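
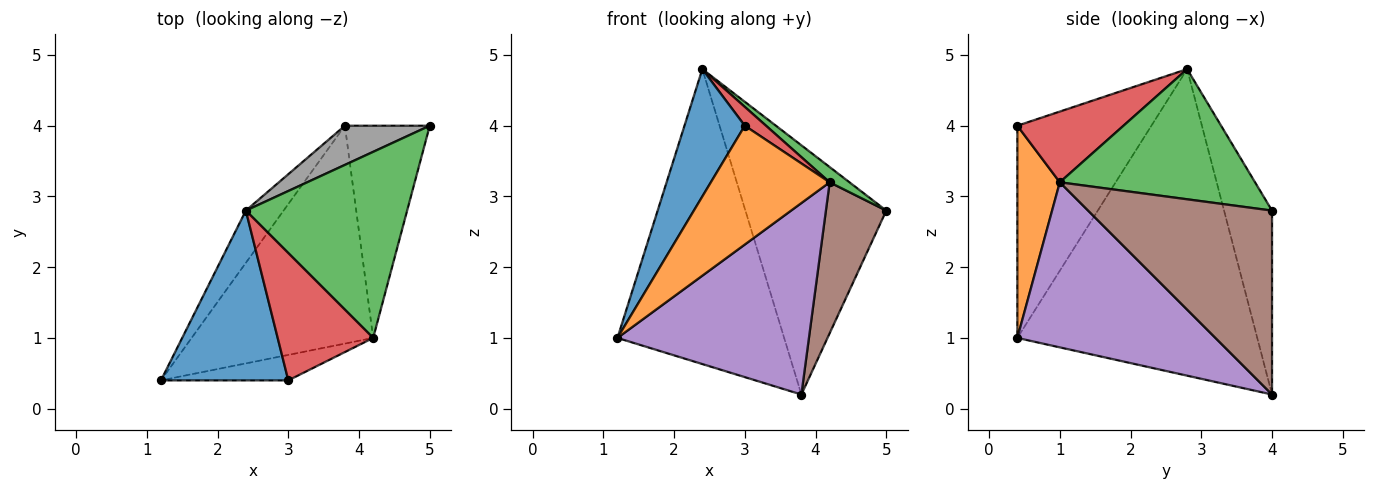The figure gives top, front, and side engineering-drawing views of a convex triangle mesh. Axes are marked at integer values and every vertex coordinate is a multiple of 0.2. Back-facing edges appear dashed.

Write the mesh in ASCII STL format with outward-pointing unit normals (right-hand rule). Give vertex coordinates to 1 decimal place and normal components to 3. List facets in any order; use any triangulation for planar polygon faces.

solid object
 facet normal -0.800 -0.360 0.480
  outer loop
   vertex 2.4 2.8 4.8
   vertex 1.2 0.4 1.0
   vertex 3.0 0.4 4.0
  endloop
 endfacet
 facet normal 0.330 -0.923 -0.198
  outer loop
   vertex 4.2 1.0 3.2
   vertex 3.0 0.4 4.0
   vertex 1.2 0.4 1.0
  endloop
 endfacet
 facet normal 0.627 -0.064 0.777
  outer loop
   vertex 4.2 1.0 3.2
   vertex 5.0 4.0 2.8
   vertex 2.4 2.8 4.8
  endloop
 endfacet
 facet normal 0.591 -0.118 0.798
  outer loop
   vertex 4.2 1.0 3.2
   vertex 2.4 2.8 4.8
   vertex 3.0 0.4 4.0
  endloop
 endfacet
 facet normal 0.564 -0.545 -0.620
  outer loop
   vertex 3.8 4.0 0.2
   vertex 4.2 1.0 3.2
   vertex 1.2 0.4 1.0
  endloop
 endfacet
 facet normal 0.870 -0.286 -0.402
  outer loop
   vertex 3.8 4.0 0.2
   vertex 5.0 4.0 2.8
   vertex 4.2 1.0 3.2
  endloop
 endfacet
 facet normal -0.817 0.568 -0.101
  outer loop
   vertex 3.8 4.0 0.2
   vertex 1.2 0.4 1.0
   vertex 2.4 2.8 4.8
  endloop
 endfacet
 facet normal -0.319 0.936 0.147
  outer loop
   vertex 3.8 4.0 0.2
   vertex 2.4 2.8 4.8
   vertex 5.0 4.0 2.8
  endloop
 endfacet
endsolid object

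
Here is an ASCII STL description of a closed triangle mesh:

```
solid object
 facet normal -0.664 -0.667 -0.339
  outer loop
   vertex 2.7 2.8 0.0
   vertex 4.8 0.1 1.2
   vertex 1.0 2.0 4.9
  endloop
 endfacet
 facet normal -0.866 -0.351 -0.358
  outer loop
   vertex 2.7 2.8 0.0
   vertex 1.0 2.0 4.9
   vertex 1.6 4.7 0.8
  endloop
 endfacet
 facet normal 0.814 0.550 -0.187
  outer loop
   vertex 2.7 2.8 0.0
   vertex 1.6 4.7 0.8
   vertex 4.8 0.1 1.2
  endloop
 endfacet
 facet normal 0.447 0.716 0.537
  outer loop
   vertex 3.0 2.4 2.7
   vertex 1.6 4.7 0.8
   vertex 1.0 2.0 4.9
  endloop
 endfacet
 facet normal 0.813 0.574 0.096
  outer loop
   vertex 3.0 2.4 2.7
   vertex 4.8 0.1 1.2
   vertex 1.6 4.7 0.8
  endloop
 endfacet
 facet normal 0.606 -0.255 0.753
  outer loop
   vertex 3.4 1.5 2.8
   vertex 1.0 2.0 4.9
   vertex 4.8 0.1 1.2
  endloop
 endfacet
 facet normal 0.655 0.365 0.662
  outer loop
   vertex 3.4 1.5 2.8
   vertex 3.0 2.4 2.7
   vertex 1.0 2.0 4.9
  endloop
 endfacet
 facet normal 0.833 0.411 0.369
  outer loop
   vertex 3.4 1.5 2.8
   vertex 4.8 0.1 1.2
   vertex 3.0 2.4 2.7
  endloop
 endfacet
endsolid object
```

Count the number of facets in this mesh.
8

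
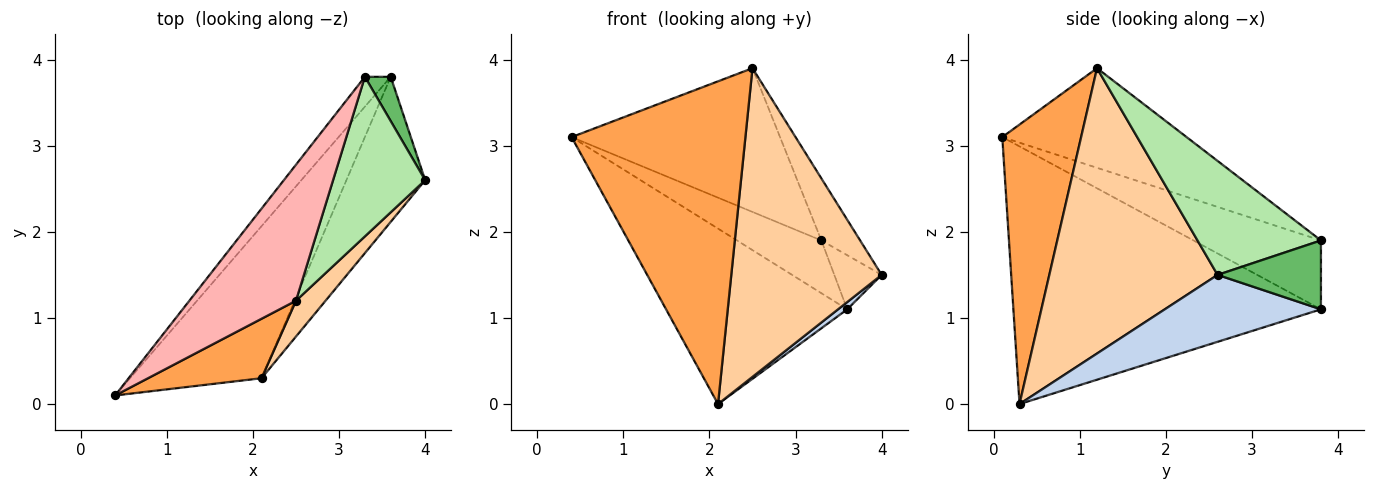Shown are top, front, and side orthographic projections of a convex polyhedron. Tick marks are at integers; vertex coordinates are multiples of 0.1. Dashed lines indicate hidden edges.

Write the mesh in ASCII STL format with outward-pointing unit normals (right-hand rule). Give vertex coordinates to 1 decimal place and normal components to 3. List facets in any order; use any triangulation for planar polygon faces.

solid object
 facet normal -0.789 0.465 -0.403
  outer loop
   vertex 2.1 0.3 0.0
   vertex 0.4 0.1 3.1
   vertex 3.6 3.8 1.1
  endloop
 endfacet
 facet normal 0.647 -0.038 -0.761
  outer loop
   vertex 2.1 0.3 0.0
   vertex 3.6 3.8 1.1
   vertex 4.0 2.6 1.5
  endloop
 endfacet
 facet normal 0.407 -0.898 0.165
  outer loop
   vertex 2.5 1.2 3.9
   vertex 0.4 0.1 3.1
   vertex 2.1 0.3 0.0
  endloop
 endfacet
 facet normal 0.743 -0.664 0.077
  outer loop
   vertex 2.5 1.2 3.9
   vertex 2.1 0.3 0.0
   vertex 4.0 2.6 1.5
  endloop
 endfacet
 facet normal 0.860 0.394 0.323
  outer loop
   vertex 3.3 3.8 1.9
   vertex 4.0 2.6 1.5
   vertex 3.6 3.8 1.1
  endloop
 endfacet
 facet normal 0.756 0.237 0.611
  outer loop
   vertex 3.3 3.8 1.9
   vertex 2.5 1.2 3.9
   vertex 4.0 2.6 1.5
  endloop
 endfacet
 facet normal -0.796 0.527 -0.298
  outer loop
   vertex 3.3 3.8 1.9
   vertex 3.6 3.8 1.1
   vertex 0.4 0.1 3.1
  endloop
 endfacet
 facet normal -0.540 0.611 0.578
  outer loop
   vertex 3.3 3.8 1.9
   vertex 0.4 0.1 3.1
   vertex 2.5 1.2 3.9
  endloop
 endfacet
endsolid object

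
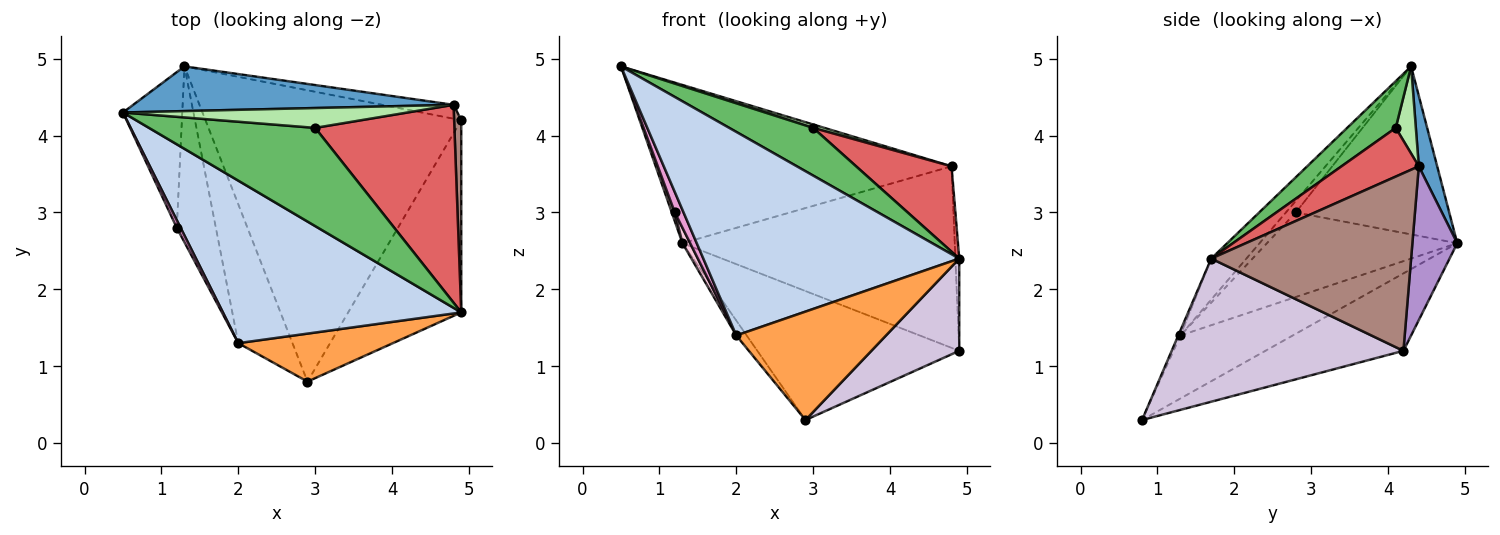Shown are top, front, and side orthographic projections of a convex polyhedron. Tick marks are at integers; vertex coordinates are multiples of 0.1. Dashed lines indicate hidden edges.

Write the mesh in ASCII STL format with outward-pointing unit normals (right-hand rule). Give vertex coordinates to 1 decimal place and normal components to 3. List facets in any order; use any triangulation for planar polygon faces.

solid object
 facet normal 0.060 0.961 0.271
  outer loop
   vertex 4.8 4.4 3.6
   vertex 1.3 4.9 2.6
   vertex 0.5 4.3 4.9
  endloop
 endfacet
 facet normal -0.107 -0.777 0.620
  outer loop
   vertex 2.0 1.3 1.4
   vertex 4.9 1.7 2.4
   vertex 0.5 4.3 4.9
  endloop
 endfacet
 facet normal -0.013 -0.914 0.405
  outer loop
   vertex 2.0 1.3 1.4
   vertex 2.9 0.8 0.3
   vertex 4.9 1.7 2.4
  endloop
 endfacet
 facet normal -0.756 0.070 -0.651
  outer loop
   vertex 2.0 1.3 1.4
   vertex 1.3 4.9 2.6
   vertex 2.9 0.8 0.3
  endloop
 endfacet
 facet normal 0.245 -0.424 0.872
  outer loop
   vertex 3.0 4.1 4.1
   vertex 0.5 4.3 4.9
   vertex 4.9 1.7 2.4
  endloop
 endfacet
 facet normal 0.289 -0.162 0.944
  outer loop
   vertex 3.0 4.1 4.1
   vertex 4.8 4.4 3.6
   vertex 0.5 4.3 4.9
  endloop
 endfacet
 facet normal 0.306 -0.377 0.874
  outer loop
   vertex 3.0 4.1 4.1
   vertex 4.9 1.7 2.4
   vertex 4.8 4.4 3.6
  endloop
 endfacet
 facet normal -0.267 0.390 -0.881
  outer loop
   vertex 4.9 4.2 1.2
   vertex 2.9 0.8 0.3
   vertex 1.3 4.9 2.6
  endloop
 endfacet
 facet normal 0.162 0.984 -0.075
  outer loop
   vertex 4.9 4.2 1.2
   vertex 1.3 4.9 2.6
   vertex 4.8 4.4 3.6
  endloop
 endfacet
 facet normal 0.752 -0.285 -0.594
  outer loop
   vertex 4.9 4.2 1.2
   vertex 4.9 1.7 2.4
   vertex 2.9 0.8 0.3
  endloop
 endfacet
 facet normal 0.999 0.019 0.040
  outer loop
   vertex 4.9 4.2 1.2
   vertex 4.8 4.4 3.6
   vertex 4.9 1.7 2.4
  endloop
 endfacet
 facet normal -0.943 -0.018 -0.333
  outer loop
   vertex 1.2 2.8 3.0
   vertex 0.5 4.3 4.9
   vertex 1.3 4.9 2.6
  endloop
 endfacet
 facet normal -0.725 -0.645 0.242
  outer loop
   vertex 1.2 2.8 3.0
   vertex 2.0 1.3 1.4
   vertex 0.5 4.3 4.9
  endloop
 endfacet
 facet normal -0.907 -0.037 -0.419
  outer loop
   vertex 1.2 2.8 3.0
   vertex 1.3 4.9 2.6
   vertex 2.0 1.3 1.4
  endloop
 endfacet
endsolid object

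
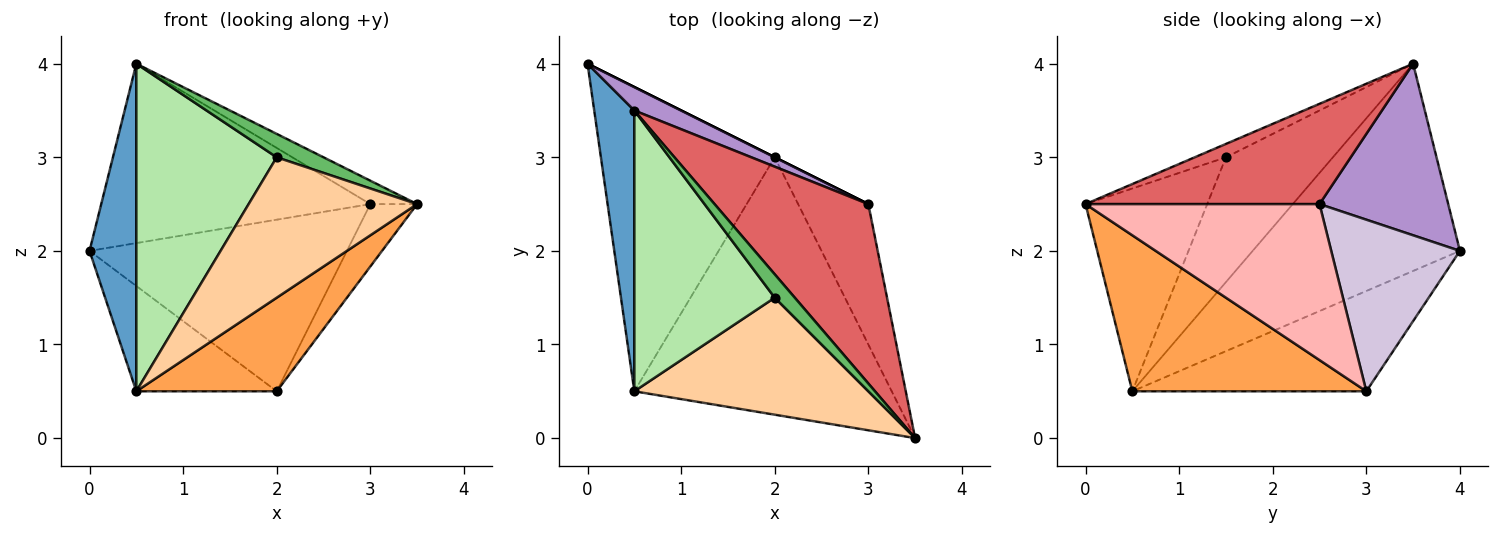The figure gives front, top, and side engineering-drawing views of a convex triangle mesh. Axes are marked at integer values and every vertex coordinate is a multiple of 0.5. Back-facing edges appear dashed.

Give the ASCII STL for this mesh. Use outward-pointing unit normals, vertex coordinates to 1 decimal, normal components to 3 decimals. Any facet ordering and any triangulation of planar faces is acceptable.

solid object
 facet normal -0.959 -0.216 0.186
  outer loop
   vertex 0.5 3.5 4.0
   vertex 0.0 4.0 2.0
   vertex 0.5 0.5 0.5
  endloop
 endfacet
 facet normal -0.479 0.287 -0.830
  outer loop
   vertex 2.0 3.0 0.5
   vertex 0.5 0.5 0.5
   vertex 0.0 4.0 2.0
  endloop
 endfacet
 facet normal 0.495 -0.297 -0.817
  outer loop
   vertex 2.0 3.0 0.5
   vertex 3.5 0.0 2.5
   vertex 0.5 0.5 0.5
  endloop
 endfacet
 facet normal -0.485 -0.672 0.560
  outer loop
   vertex 2.0 1.5 3.0
   vertex 0.5 0.5 0.5
   vertex 3.5 0.0 2.5
  endloop
 endfacet
 facet normal -0.426 -0.640 0.640
  outer loop
   vertex 2.0 1.5 3.0
   vertex 3.5 0.0 2.5
   vertex 0.5 3.5 4.0
  endloop
 endfacet
 facet normal -0.501 -0.657 0.563
  outer loop
   vertex 2.0 1.5 3.0
   vertex 0.5 3.5 4.0
   vertex 0.5 0.5 0.5
  endloop
 endfacet
 facet normal 0.543 0.109 0.833
  outer loop
   vertex 3.0 2.5 2.5
   vertex 0.5 3.5 4.0
   vertex 3.5 0.0 2.5
  endloop
 endfacet
 facet normal 0.897 0.179 -0.404
  outer loop
   vertex 3.0 2.5 2.5
   vertex 3.5 0.0 2.5
   vertex 2.0 3.0 0.5
  endloop
 endfacet
 facet normal 0.428 0.896 0.117
  outer loop
   vertex 3.0 2.5 2.5
   vertex 0.0 4.0 2.0
   vertex 0.5 3.5 4.0
  endloop
 endfacet
 facet normal 0.447 0.894 0.000
  outer loop
   vertex 3.0 2.5 2.5
   vertex 2.0 3.0 0.5
   vertex 0.0 4.0 2.0
  endloop
 endfacet
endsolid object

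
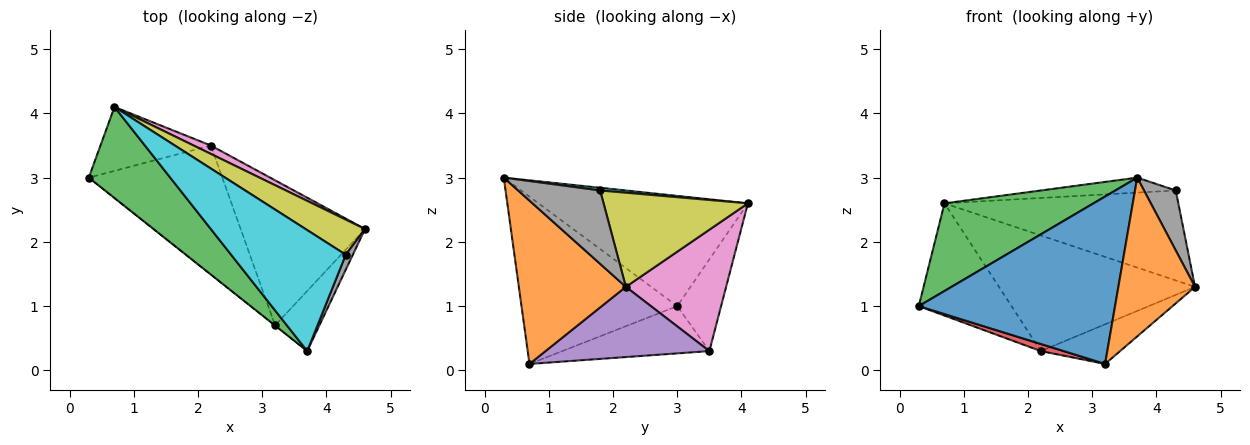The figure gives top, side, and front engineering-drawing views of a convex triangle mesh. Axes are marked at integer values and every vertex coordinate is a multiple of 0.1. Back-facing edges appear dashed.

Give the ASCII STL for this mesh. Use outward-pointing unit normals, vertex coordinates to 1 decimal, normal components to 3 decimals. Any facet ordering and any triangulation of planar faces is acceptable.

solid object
 facet normal -0.622 -0.783 -0.001
  outer loop
   vertex 3.2 0.7 0.1
   vertex 3.7 0.3 3.0
   vertex 0.3 3.0 1.0
  endloop
 endfacet
 facet normal 0.794 -0.569 -0.215
  outer loop
   vertex 3.2 0.7 0.1
   vertex 4.6 2.2 1.3
   vertex 3.7 0.3 3.0
  endloop
 endfacet
 facet normal -0.698 -0.497 0.516
  outer loop
   vertex 0.7 4.1 2.6
   vertex 0.3 3.0 1.0
   vertex 3.7 0.3 3.0
  endloop
 endfacet
 facet normal -0.333 -0.052 -0.941
  outer loop
   vertex 2.2 3.5 0.3
   vertex 3.2 0.7 0.1
   vertex 0.3 3.0 1.0
  endloop
 endfacet
 facet normal 0.478 0.231 -0.847
  outer loop
   vertex 2.2 3.5 0.3
   vertex 4.6 2.2 1.3
   vertex 3.2 0.7 0.1
  endloop
 endfacet
 facet normal -0.380 0.804 -0.458
  outer loop
   vertex 2.2 3.5 0.3
   vertex 0.3 3.0 1.0
   vertex 0.7 4.1 2.6
  endloop
 endfacet
 facet normal 0.454 0.888 0.065
  outer loop
   vertex 2.2 3.5 0.3
   vertex 0.7 4.1 2.6
   vertex 4.6 2.2 1.3
  endloop
 endfacet
 facet normal 0.929 -0.360 0.090
  outer loop
   vertex 4.3 1.8 2.8
   vertex 3.7 0.3 3.0
   vertex 4.6 2.2 1.3
  endloop
 endfacet
 facet normal 0.498 0.808 0.315
  outer loop
   vertex 4.3 1.8 2.8
   vertex 4.6 2.2 1.3
   vertex 0.7 4.1 2.6
  endloop
 endfacet
 facet normal 0.023 0.123 0.992
  outer loop
   vertex 4.3 1.8 2.8
   vertex 0.7 4.1 2.6
   vertex 3.7 0.3 3.0
  endloop
 endfacet
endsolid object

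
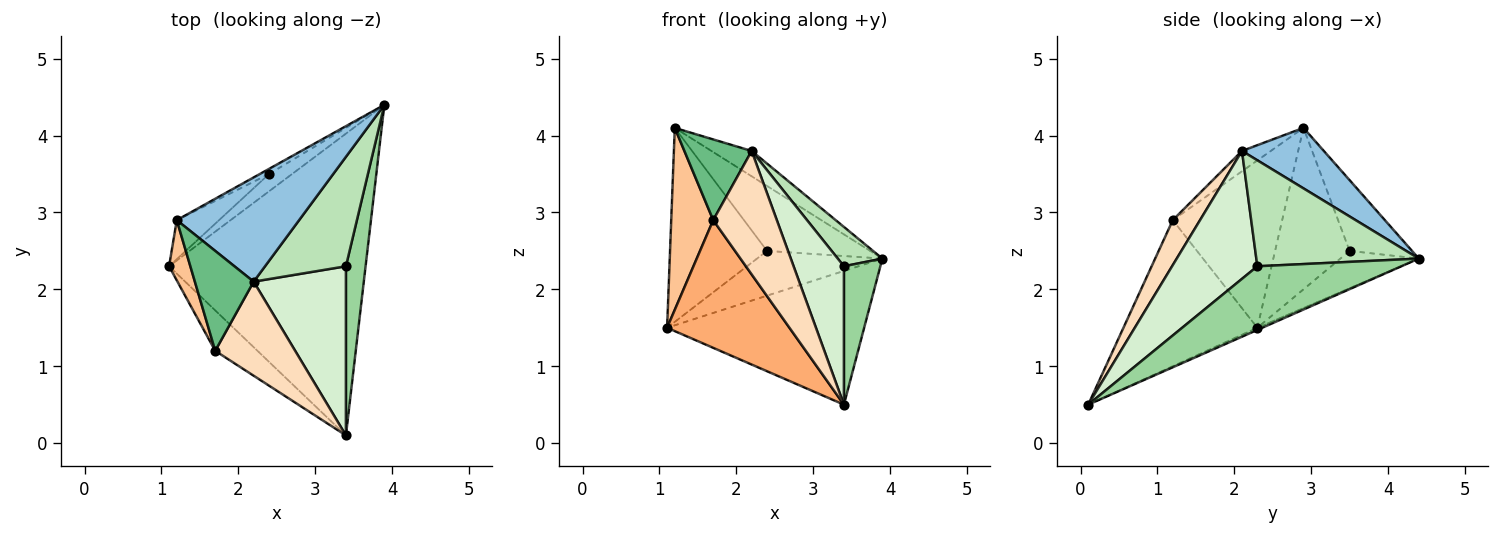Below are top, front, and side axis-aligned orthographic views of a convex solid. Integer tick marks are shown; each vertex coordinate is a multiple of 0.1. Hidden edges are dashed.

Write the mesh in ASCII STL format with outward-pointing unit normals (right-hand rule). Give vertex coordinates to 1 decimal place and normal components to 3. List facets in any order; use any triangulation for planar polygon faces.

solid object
 facet normal -0.010 0.405 -0.914
  outer loop
   vertex 3.4 0.1 0.5
   vertex 1.1 2.3 1.5
   vertex 3.9 4.4 2.4
  endloop
 endfacet
 facet normal 0.433 0.213 0.876
  outer loop
   vertex 2.2 2.1 3.8
   vertex 3.9 4.4 2.4
   vertex 1.2 2.9 4.1
  endloop
 endfacet
 facet normal -0.504 0.806 -0.311
  outer loop
   vertex 2.4 3.5 2.5
   vertex 3.9 4.4 2.4
   vertex 1.1 2.3 1.5
  endloop
 endfacet
 facet normal -0.602 0.783 -0.158
  outer loop
   vertex 2.4 3.5 2.5
   vertex 1.1 2.3 1.5
   vertex 1.2 2.9 4.1
  endloop
 endfacet
 facet normal -0.517 0.854 -0.067
  outer loop
   vertex 2.4 3.5 2.5
   vertex 1.2 2.9 4.1
   vertex 3.9 4.4 2.4
  endloop
 endfacet
 facet normal -0.722 -0.660 -0.209
  outer loop
   vertex 1.7 1.2 2.9
   vertex 1.1 2.3 1.5
   vertex 3.4 0.1 0.5
  endloop
 endfacet
 facet normal -0.927 -0.356 0.118
  outer loop
   vertex 1.7 1.2 2.9
   vertex 1.2 2.9 4.1
   vertex 1.1 2.3 1.5
  endloop
 endfacet
 facet normal 0.323 -0.753 0.574
  outer loop
   vertex 1.7 1.2 2.9
   vertex 3.4 0.1 0.5
   vertex 2.2 2.1 3.8
  endloop
 endfacet
 facet normal -0.260 -0.607 0.751
  outer loop
   vertex 1.7 1.2 2.9
   vertex 2.2 2.1 3.8
   vertex 1.2 2.9 4.1
  endloop
 endfacet
 facet normal 0.929 -0.235 0.287
  outer loop
   vertex 3.4 2.3 2.3
   vertex 3.4 0.1 0.5
   vertex 3.9 4.4 2.4
  endloop
 endfacet
 facet normal 0.777 -0.213 0.593
  outer loop
   vertex 3.4 2.3 2.3
   vertex 3.9 4.4 2.4
   vertex 2.2 2.1 3.8
  endloop
 endfacet
 facet normal 0.732 -0.432 0.528
  outer loop
   vertex 3.4 2.3 2.3
   vertex 2.2 2.1 3.8
   vertex 3.4 0.1 0.5
  endloop
 endfacet
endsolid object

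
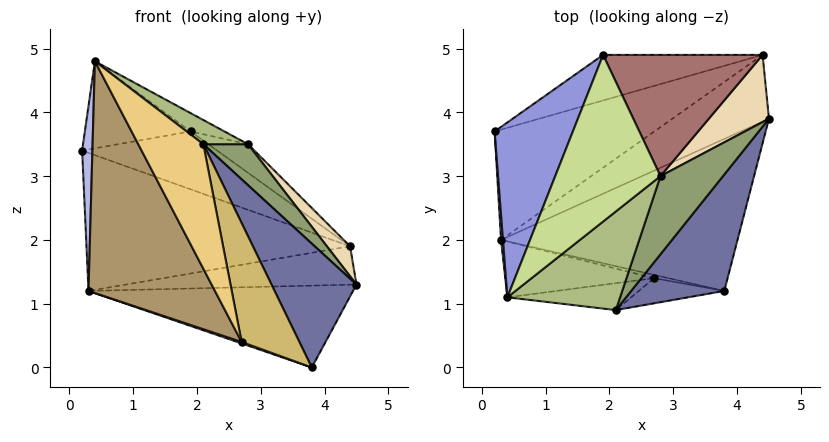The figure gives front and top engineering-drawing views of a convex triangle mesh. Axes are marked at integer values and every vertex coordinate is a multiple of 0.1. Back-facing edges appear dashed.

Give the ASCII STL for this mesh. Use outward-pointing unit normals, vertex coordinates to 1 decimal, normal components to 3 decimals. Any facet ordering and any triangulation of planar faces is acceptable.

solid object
 facet normal 0.838 -0.397 0.373
  outer loop
   vertex 3.8 1.2 0.0
   vertex 4.5 3.9 1.3
   vertex 2.1 0.9 3.5
  endloop
 endfacet
 facet normal -0.190 0.465 -0.864
  outer loop
   vertex 0.3 2.0 1.2
   vertex 4.5 3.9 1.3
   vertex 3.8 1.2 0.0
  endloop
 endfacet
 facet normal -0.427 0.403 0.809
  outer loop
   vertex 0.4 1.1 4.8
   vertex 1.9 4.9 3.7
   vertex 0.2 3.7 3.4
  endloop
 endfacet
 facet normal -0.997 -0.071 0.010
  outer loop
   vertex 0.4 1.1 4.8
   vertex 0.2 3.7 3.4
   vertex 0.3 2.0 1.2
  endloop
 endfacet
 facet normal 0.812 -0.271 0.517
  outer loop
   vertex 2.8 3.0 3.5
   vertex 2.1 0.9 3.5
   vertex 4.5 3.9 1.3
  endloop
 endfacet
 facet normal 0.581 -0.194 0.790
  outer loop
   vertex 2.8 3.0 3.5
   vertex 0.4 1.1 4.8
   vertex 2.1 0.9 3.5
  endloop
 endfacet
 facet normal 0.412 0.100 0.906
  outer loop
   vertex 2.8 3.0 3.5
   vertex 1.9 4.9 3.7
   vertex 0.4 1.1 4.8
  endloop
 endfacet
 facet normal -0.376 -0.376 -0.847
  outer loop
   vertex 2.7 1.4 0.4
   vertex 0.3 2.0 1.2
   vertex 3.8 1.2 0.0
  endloop
 endfacet
 facet normal -0.306 -0.926 -0.223
  outer loop
   vertex 2.7 1.4 0.4
   vertex 0.4 1.1 4.8
   vertex 0.3 2.0 1.2
  endloop
 endfacet
 facet normal -0.245 -0.948 -0.200
  outer loop
   vertex 2.7 1.4 0.4
   vertex 3.8 1.2 0.0
   vertex 2.1 0.9 3.5
  endloop
 endfacet
 facet normal -0.266 -0.942 -0.204
  outer loop
   vertex 2.7 1.4 0.4
   vertex 2.1 0.9 3.5
   vertex 0.4 1.1 4.8
  endloop
 endfacet
 facet normal 0.813 -0.237 0.531
  outer loop
   vertex 4.4 4.9 1.9
   vertex 2.8 3.0 3.5
   vertex 4.5 3.9 1.3
  endloop
 endfacet
 facet normal 0.574 0.188 0.797
  outer loop
   vertex 4.4 4.9 1.9
   vertex 1.9 4.9 3.7
   vertex 2.8 3.0 3.5
  endloop
 endfacet
 facet normal -0.201 0.489 -0.849
  outer loop
   vertex 4.4 4.9 1.9
   vertex 4.5 3.9 1.3
   vertex 0.3 2.0 1.2
  endloop
 endfacet
 facet normal -0.407 0.718 -0.565
  outer loop
   vertex 4.4 4.9 1.9
   vertex 0.2 3.7 3.4
   vertex 1.9 4.9 3.7
  endloop
 endfacet
 facet normal -0.407 0.714 -0.570
  outer loop
   vertex 4.4 4.9 1.9
   vertex 0.3 2.0 1.2
   vertex 0.2 3.7 3.4
  endloop
 endfacet
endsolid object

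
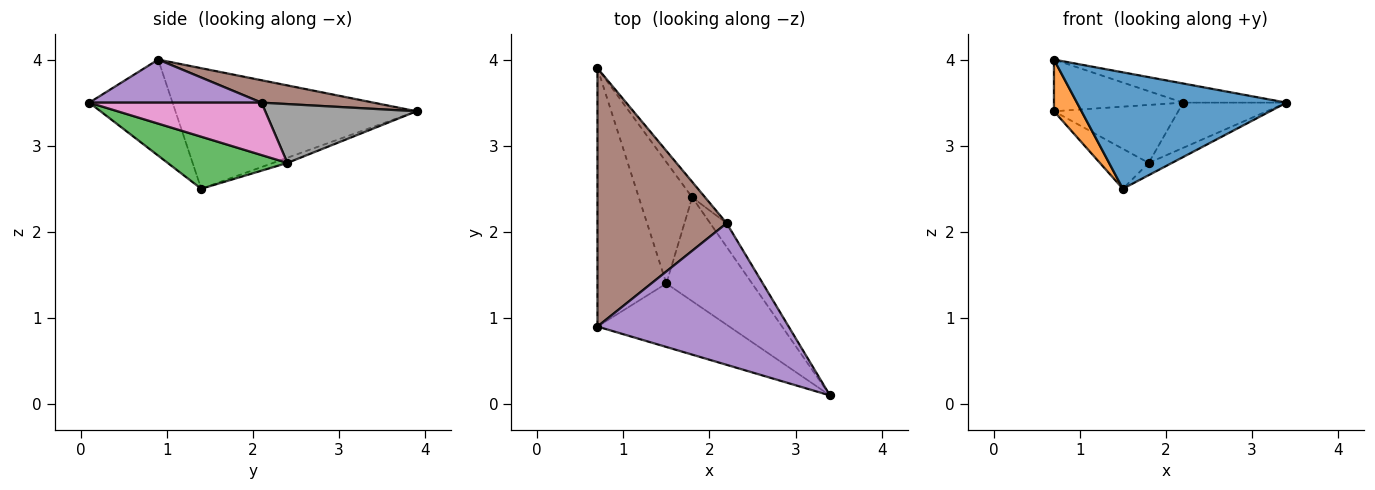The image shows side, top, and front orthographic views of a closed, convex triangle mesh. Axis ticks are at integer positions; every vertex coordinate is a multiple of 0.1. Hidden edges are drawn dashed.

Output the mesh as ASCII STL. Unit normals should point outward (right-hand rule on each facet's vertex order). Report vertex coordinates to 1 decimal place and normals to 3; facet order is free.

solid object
 facet normal -0.329 -0.829 -0.452
  outer loop
   vertex 1.5 1.4 2.5
   vertex 3.4 0.1 3.5
   vertex 0.7 0.9 4.0
  endloop
 endfacet
 facet normal -0.864 -0.099 -0.494
  outer loop
   vertex 1.5 1.4 2.5
   vertex 0.7 0.9 4.0
   vertex 0.7 3.9 3.4
  endloop
 endfacet
 facet normal 0.516 0.100 -0.851
  outer loop
   vertex 1.8 2.4 2.8
   vertex 3.4 0.1 3.5
   vertex 1.5 1.4 2.5
  endloop
 endfacet
 facet normal -0.092 0.311 -0.946
  outer loop
   vertex 1.8 2.4 2.8
   vertex 1.5 1.4 2.5
   vertex 0.7 3.9 3.4
  endloop
 endfacet
 facet normal 0.218 0.131 0.967
  outer loop
   vertex 2.2 2.1 3.5
   vertex 0.7 0.9 4.0
   vertex 3.4 0.1 3.5
  endloop
 endfacet
 facet normal 0.168 0.193 0.967
  outer loop
   vertex 2.2 2.1 3.5
   vertex 0.7 3.9 3.4
   vertex 0.7 0.9 4.0
  endloop
 endfacet
 facet normal 0.828 0.497 -0.260
  outer loop
   vertex 2.2 2.1 3.5
   vertex 3.4 0.1 3.5
   vertex 1.8 2.4 2.8
  endloop
 endfacet
 facet normal 0.762 0.626 -0.167
  outer loop
   vertex 2.2 2.1 3.5
   vertex 1.8 2.4 2.8
   vertex 0.7 3.9 3.4
  endloop
 endfacet
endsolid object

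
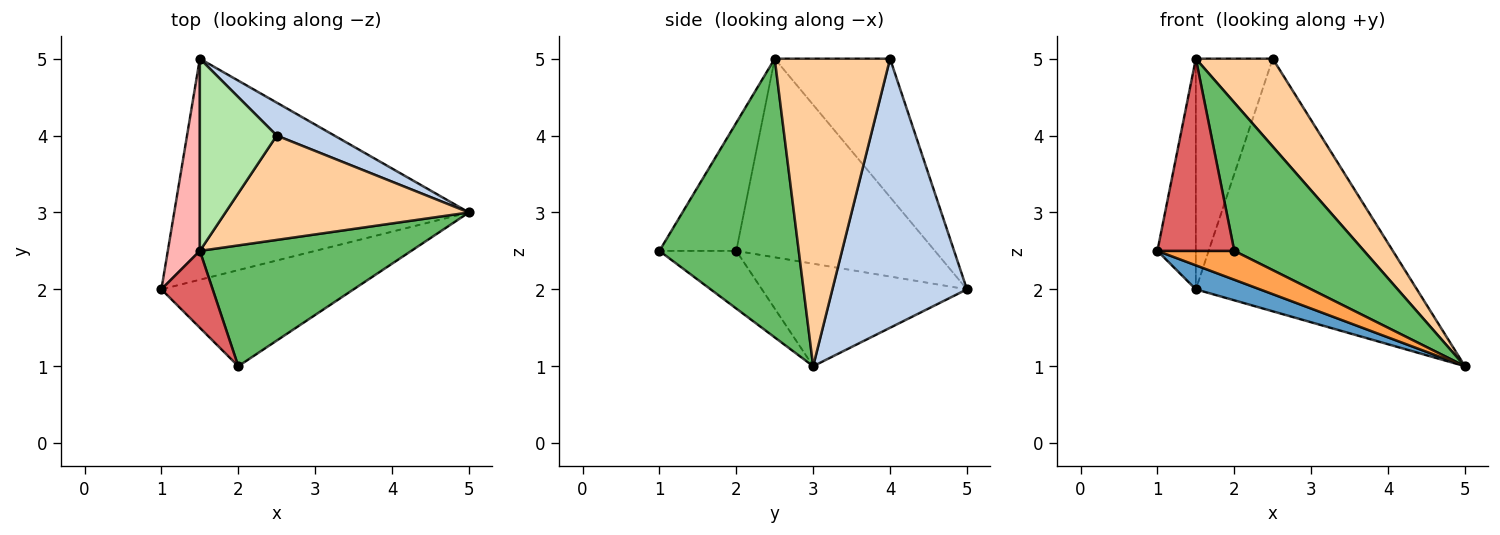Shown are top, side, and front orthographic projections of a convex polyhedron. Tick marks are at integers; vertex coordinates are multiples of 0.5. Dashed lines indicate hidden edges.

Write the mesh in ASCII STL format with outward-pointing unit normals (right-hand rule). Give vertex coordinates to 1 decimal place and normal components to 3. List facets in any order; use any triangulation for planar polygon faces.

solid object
 facet normal -0.327 -0.102 -0.940
  outer loop
   vertex 1.5 5.0 2.0
   vertex 5.0 3.0 1.0
   vertex 1.0 2.0 2.5
  endloop
 endfacet
 facet normal 0.517 0.849 0.111
  outer loop
   vertex 2.5 4.0 5.0
   vertex 5.0 3.0 1.0
   vertex 1.5 5.0 2.0
  endloop
 endfacet
 facet normal -0.276 -0.276 -0.921
  outer loop
   vertex 2.0 1.0 2.5
   vertex 1.0 2.0 2.5
   vertex 5.0 3.0 1.0
  endloop
 endfacet
 facet normal 0.695 -0.463 0.550
  outer loop
   vertex 1.5 2.5 5.0
   vertex 5.0 3.0 1.0
   vertex 2.5 4.0 5.0
  endloop
 endfacet
 facet normal 0.640 -0.596 0.485
  outer loop
   vertex 1.5 2.5 5.0
   vertex 2.0 1.0 2.5
   vertex 5.0 3.0 1.0
  endloop
 endfacet
 facet normal -0.755 0.504 0.420
  outer loop
   vertex 1.5 2.5 5.0
   vertex 2.5 4.0 5.0
   vertex 1.5 5.0 2.0
  endloop
 endfacet
 facet normal -0.680 -0.680 0.272
  outer loop
   vertex 1.5 2.5 5.0
   vertex 1.0 2.0 2.5
   vertex 2.0 1.0 2.5
  endloop
 endfacet
 facet normal -0.970 0.188 0.156
  outer loop
   vertex 1.5 2.5 5.0
   vertex 1.5 5.0 2.0
   vertex 1.0 2.0 2.5
  endloop
 endfacet
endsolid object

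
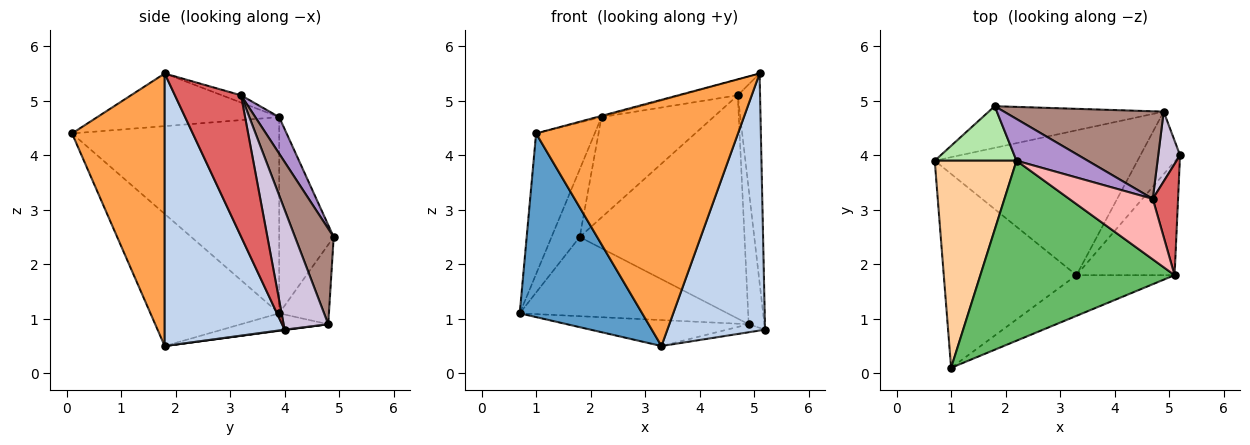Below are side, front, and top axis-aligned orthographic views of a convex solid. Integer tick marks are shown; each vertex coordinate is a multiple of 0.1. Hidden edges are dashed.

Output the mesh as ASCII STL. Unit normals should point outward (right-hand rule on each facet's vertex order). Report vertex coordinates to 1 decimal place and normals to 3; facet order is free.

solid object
 facet normal -0.586 -0.557 -0.588
  outer loop
   vertex 3.3 1.8 0.5
   vertex 1.0 0.1 4.4
   vertex 0.7 3.9 1.1
  endloop
 endfacet
 facet normal 0.747 -0.608 -0.269
  outer loop
   vertex 3.3 1.8 0.5
   vertex 5.2 4.0 0.8
   vertex 5.1 1.8 5.5
  endloop
 endfacet
 facet normal 0.413 -0.899 -0.149
  outer loop
   vertex 3.3 1.8 0.5
   vertex 5.1 1.8 5.5
   vertex 1.0 0.1 4.4
  endloop
 endfacet
 facet normal -0.893 0.253 0.372
  outer loop
   vertex 2.2 3.9 4.7
   vertex 0.7 3.9 1.1
   vertex 1.0 0.1 4.4
  endloop
 endfacet
 facet normal -0.262 0.006 0.965
  outer loop
   vertex 2.2 3.9 4.7
   vertex 1.0 0.1 4.4
   vertex 5.1 1.8 5.5
  endloop
 endfacet
 facet normal -0.833 0.430 0.347
  outer loop
   vertex 1.8 4.9 2.5
   vertex 0.7 3.9 1.1
   vertex 2.2 3.9 4.7
  endloop
 endfacet
 facet normal 0.934 0.315 0.167
  outer loop
   vertex 4.7 3.2 5.1
   vertex 5.1 1.8 5.5
   vertex 5.2 4.0 0.8
  endloop
 endfacet
 facet normal -0.084 0.252 0.964
  outer loop
   vertex 4.7 3.2 5.1
   vertex 2.2 3.9 4.7
   vertex 5.1 1.8 5.5
  endloop
 endfacet
 facet normal 0.193 0.906 0.377
  outer loop
   vertex 4.7 3.2 5.1
   vertex 1.8 4.9 2.5
   vertex 2.2 3.9 4.7
  endloop
 endfacet
 facet normal 0.930 0.327 0.169
  outer loop
   vertex 4.9 4.8 0.9
   vertex 4.7 3.2 5.1
   vertex 5.2 4.0 0.8
  endloop
 endfacet
 facet normal 0.213 0.910 0.357
  outer loop
   vertex 4.9 4.8 0.9
   vertex 1.8 4.9 2.5
   vertex 4.7 3.2 5.1
  endloop
 endfacet
 facet normal -0.207 0.866 -0.456
  outer loop
   vertex 4.9 4.8 0.9
   vertex 0.7 3.9 1.1
   vertex 1.8 4.9 2.5
  endloop
 endfacet
 facet normal -0.084 0.176 -0.981
  outer loop
   vertex 4.9 4.8 0.9
   vertex 3.3 1.8 0.5
   vertex 0.7 3.9 1.1
  endloop
 endfacet
 facet normal 0.009 0.127 -0.992
  outer loop
   vertex 4.9 4.8 0.9
   vertex 5.2 4.0 0.8
   vertex 3.3 1.8 0.5
  endloop
 endfacet
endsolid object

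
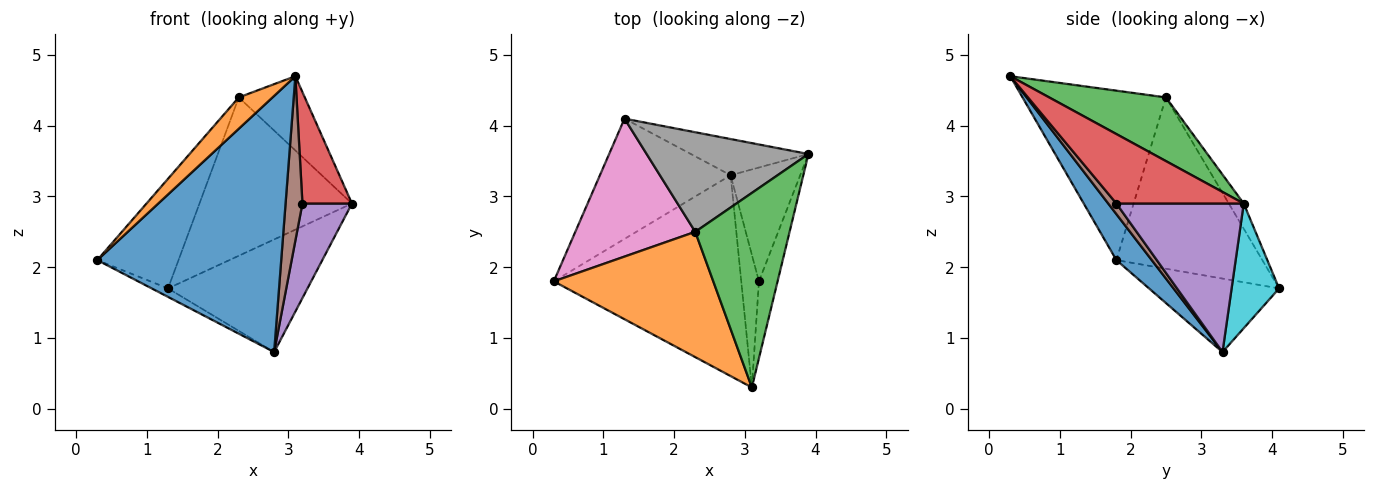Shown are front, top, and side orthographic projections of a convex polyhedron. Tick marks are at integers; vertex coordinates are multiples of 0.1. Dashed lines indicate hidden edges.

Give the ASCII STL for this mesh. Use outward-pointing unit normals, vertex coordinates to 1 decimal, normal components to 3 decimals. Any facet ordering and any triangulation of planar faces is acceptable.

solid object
 facet normal 0.150 -0.778 -0.610
  outer loop
   vertex 2.8 3.3 0.8
   vertex 3.1 0.3 4.7
   vertex 0.3 1.8 2.1
  endloop
 endfacet
 facet normal -0.718 -0.169 0.676
  outer loop
   vertex 2.3 2.5 4.4
   vertex 0.3 1.8 2.1
   vertex 3.1 0.3 4.7
  endloop
 endfacet
 facet normal 0.533 0.302 0.790
  outer loop
   vertex 2.3 2.5 4.4
   vertex 3.1 0.3 4.7
   vertex 3.9 3.6 2.9
  endloop
 endfacet
 facet normal 0.904 -0.352 -0.243
  outer loop
   vertex 3.2 1.8 2.9
   vertex 3.9 3.6 2.9
   vertex 3.1 0.3 4.7
  endloop
 endfacet
 facet normal 0.854 -0.332 -0.400
  outer loop
   vertex 3.2 1.8 2.9
   vertex 2.8 3.3 0.8
   vertex 3.9 3.6 2.9
  endloop
 endfacet
 facet normal 0.352 -0.728 -0.587
  outer loop
   vertex 3.2 1.8 2.9
   vertex 3.1 0.3 4.7
   vertex 2.8 3.3 0.8
  endloop
 endfacet
 facet normal -0.745 0.415 0.522
  outer loop
   vertex 1.3 4.1 1.7
   vertex 0.3 1.8 2.1
   vertex 2.3 2.5 4.4
  endloop
 endfacet
 facet normal -0.083 0.844 0.531
  outer loop
   vertex 1.3 4.1 1.7
   vertex 2.3 2.5 4.4
   vertex 3.9 3.6 2.9
  endloop
 endfacet
 facet normal -0.489 0.061 -0.870
  outer loop
   vertex 1.3 4.1 1.7
   vertex 2.8 3.3 0.8
   vertex 0.3 1.8 2.1
  endloop
 endfacet
 facet normal 0.308 0.906 -0.291
  outer loop
   vertex 1.3 4.1 1.7
   vertex 3.9 3.6 2.9
   vertex 2.8 3.3 0.8
  endloop
 endfacet
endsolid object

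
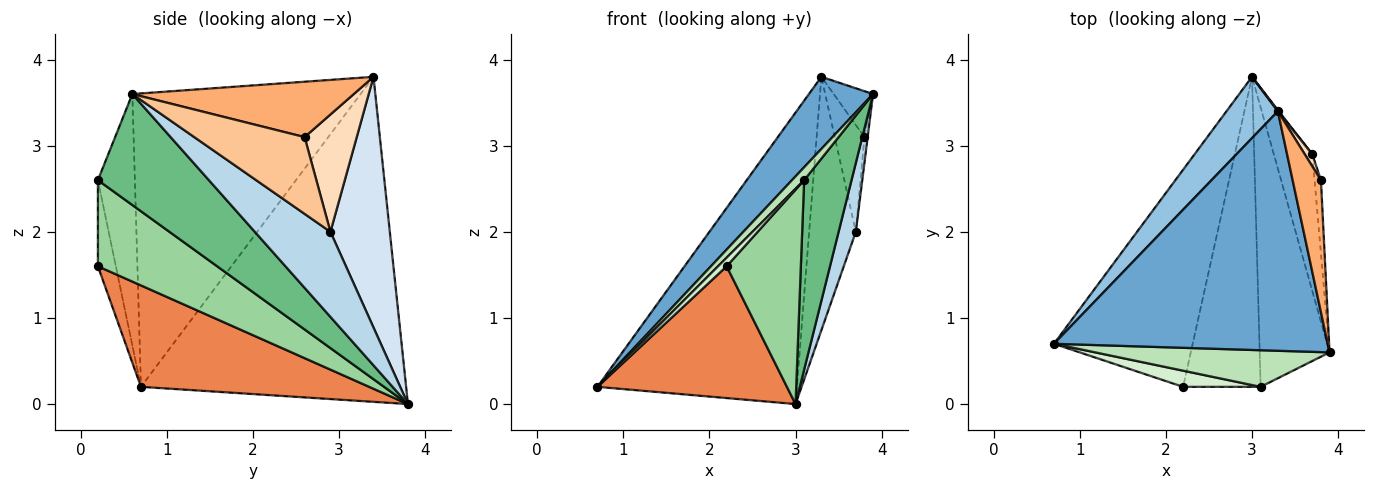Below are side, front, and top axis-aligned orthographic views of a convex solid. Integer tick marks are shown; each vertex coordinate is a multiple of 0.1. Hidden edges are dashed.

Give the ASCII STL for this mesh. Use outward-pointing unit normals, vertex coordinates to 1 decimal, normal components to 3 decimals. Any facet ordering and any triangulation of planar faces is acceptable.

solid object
 facet normal -0.716 -0.201 0.668
  outer loop
   vertex 3.3 3.4 3.8
   vertex 0.7 0.7 0.2
   vertex 3.9 0.6 3.6
  endloop
 endfacet
 facet normal -0.793 0.596 0.125
  outer loop
   vertex 3.3 3.4 3.8
   vertex 3.0 3.8 0.0
   vertex 0.7 0.7 0.2
  endloop
 endfacet
 facet normal 0.892 -0.203 -0.404
  outer loop
   vertex 3.7 2.9 2.0
   vertex 3.9 0.6 3.6
   vertex 3.0 3.8 0.0
  endloop
 endfacet
 facet normal 0.786 0.618 0.003
  outer loop
   vertex 3.7 2.9 2.0
   vertex 3.0 3.8 0.0
   vertex 3.3 3.4 3.8
  endloop
 endfacet
 facet normal 0.530 -0.440 -0.725
  outer loop
   vertex 2.2 0.2 1.6
   vertex 0.7 0.7 0.2
   vertex 3.0 3.8 0.0
  endloop
 endfacet
 facet normal 0.879 0.156 0.450
  outer loop
   vertex 3.8 2.6 3.1
   vertex 3.3 3.4 3.8
   vertex 3.9 0.6 3.6
  endloop
 endfacet
 facet normal 0.996 0.029 -0.083
  outer loop
   vertex 3.8 2.6 3.1
   vertex 3.9 0.6 3.6
   vertex 3.7 2.9 2.0
  endloop
 endfacet
 facet normal 0.868 0.494 0.056
  outer loop
   vertex 3.8 2.6 3.1
   vertex 3.7 2.9 2.0
   vertex 3.3 3.4 3.8
  endloop
 endfacet
 facet normal 0.796 -0.340 -0.501
  outer loop
   vertex 3.1 0.2 2.6
   vertex 3.0 3.8 0.0
   vertex 3.9 0.6 3.6
  endloop
 endfacet
 facet normal 0.675 -0.420 -0.607
  outer loop
   vertex 3.1 0.2 2.6
   vertex 2.2 0.2 1.6
   vertex 3.0 3.8 0.0
  endloop
 endfacet
 facet normal -0.711 -0.234 0.663
  outer loop
   vertex 3.1 0.2 2.6
   vertex 3.9 0.6 3.6
   vertex 0.7 0.7 0.2
  endloop
 endfacet
 facet normal -0.700 -0.336 0.630
  outer loop
   vertex 3.1 0.2 2.6
   vertex 0.7 0.7 0.2
   vertex 2.2 0.2 1.6
  endloop
 endfacet
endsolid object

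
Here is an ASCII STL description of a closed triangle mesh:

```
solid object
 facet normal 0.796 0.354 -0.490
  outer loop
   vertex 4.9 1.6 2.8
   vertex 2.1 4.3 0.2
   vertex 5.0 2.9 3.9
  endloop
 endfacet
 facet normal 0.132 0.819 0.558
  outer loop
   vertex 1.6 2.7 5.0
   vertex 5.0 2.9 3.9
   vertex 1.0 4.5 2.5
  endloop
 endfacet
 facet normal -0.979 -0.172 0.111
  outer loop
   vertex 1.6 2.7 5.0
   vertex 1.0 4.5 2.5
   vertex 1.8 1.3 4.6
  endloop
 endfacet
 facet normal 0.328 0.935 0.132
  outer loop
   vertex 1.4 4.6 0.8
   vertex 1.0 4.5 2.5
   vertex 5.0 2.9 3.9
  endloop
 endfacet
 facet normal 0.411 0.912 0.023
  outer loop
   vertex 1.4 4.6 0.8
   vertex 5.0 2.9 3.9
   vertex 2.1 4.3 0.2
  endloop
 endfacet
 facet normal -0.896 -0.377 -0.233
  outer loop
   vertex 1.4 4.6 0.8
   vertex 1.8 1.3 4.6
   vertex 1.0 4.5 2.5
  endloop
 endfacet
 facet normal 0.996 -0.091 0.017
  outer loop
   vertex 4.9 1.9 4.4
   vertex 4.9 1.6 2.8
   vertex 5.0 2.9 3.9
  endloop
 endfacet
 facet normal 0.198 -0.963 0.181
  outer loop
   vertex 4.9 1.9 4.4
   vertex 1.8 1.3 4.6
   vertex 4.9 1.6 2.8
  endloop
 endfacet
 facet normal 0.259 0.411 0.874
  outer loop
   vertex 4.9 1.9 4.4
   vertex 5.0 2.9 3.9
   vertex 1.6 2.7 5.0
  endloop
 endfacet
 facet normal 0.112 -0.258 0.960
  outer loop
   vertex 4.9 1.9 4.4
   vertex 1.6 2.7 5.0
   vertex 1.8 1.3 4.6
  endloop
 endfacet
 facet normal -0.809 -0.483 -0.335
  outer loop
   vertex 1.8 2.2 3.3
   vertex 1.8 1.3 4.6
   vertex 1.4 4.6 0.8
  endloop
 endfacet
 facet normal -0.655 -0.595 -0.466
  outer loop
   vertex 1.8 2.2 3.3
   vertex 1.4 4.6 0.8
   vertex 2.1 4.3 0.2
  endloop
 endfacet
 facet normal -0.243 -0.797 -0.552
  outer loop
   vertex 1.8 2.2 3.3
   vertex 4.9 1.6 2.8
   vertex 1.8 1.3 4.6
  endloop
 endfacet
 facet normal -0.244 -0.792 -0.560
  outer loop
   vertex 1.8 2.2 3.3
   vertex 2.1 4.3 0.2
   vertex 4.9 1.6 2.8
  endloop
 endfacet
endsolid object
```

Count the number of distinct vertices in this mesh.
9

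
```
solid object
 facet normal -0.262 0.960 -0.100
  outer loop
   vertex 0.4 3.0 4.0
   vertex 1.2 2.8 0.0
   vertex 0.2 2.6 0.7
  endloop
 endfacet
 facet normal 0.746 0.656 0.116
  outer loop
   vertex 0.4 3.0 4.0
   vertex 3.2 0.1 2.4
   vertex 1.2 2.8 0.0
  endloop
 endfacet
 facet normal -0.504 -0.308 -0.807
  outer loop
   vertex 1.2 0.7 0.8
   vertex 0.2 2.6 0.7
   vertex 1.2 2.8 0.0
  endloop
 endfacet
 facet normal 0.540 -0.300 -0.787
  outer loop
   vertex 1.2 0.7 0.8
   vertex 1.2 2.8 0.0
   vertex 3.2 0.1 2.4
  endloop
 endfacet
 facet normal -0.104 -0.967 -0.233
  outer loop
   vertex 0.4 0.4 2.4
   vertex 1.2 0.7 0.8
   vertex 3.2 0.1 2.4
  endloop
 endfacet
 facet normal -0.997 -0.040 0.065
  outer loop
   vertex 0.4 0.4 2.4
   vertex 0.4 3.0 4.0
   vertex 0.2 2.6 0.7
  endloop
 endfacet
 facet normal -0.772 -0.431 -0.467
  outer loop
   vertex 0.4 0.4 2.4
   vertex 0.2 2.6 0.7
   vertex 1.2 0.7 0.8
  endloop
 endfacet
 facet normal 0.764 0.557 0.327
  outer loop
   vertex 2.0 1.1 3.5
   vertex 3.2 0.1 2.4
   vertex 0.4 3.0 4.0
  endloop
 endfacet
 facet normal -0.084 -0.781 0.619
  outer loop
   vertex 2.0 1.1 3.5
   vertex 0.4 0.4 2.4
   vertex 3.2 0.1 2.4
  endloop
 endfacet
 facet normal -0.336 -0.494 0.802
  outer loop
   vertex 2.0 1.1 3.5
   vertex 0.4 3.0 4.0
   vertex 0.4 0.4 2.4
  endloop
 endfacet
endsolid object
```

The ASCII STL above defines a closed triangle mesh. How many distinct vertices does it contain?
7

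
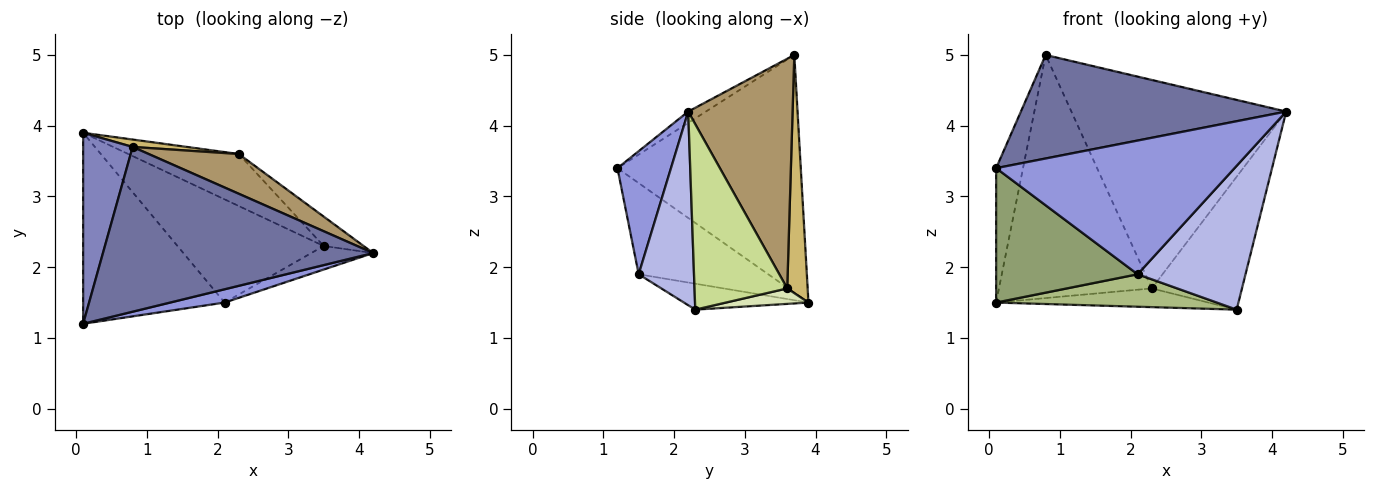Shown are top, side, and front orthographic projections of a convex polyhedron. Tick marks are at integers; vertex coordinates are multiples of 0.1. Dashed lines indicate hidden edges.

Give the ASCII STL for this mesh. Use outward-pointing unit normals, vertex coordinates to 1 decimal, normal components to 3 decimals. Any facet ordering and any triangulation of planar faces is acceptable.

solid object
 facet normal -0.035 -0.532 0.846
  outer loop
   vertex 0.8 3.7 5.0
   vertex 0.1 1.2 3.4
   vertex 4.2 2.2 4.2
  endloop
 endfacet
 facet normal -0.969 0.142 0.202
  outer loop
   vertex 0.8 3.7 5.0
   vertex 0.1 3.9 1.5
   vertex 0.1 1.2 3.4
  endloop
 endfacet
 facet normal 0.218 -0.971 0.096
  outer loop
   vertex 2.1 1.5 1.9
   vertex 4.2 2.2 4.2
   vertex 0.1 1.2 3.4
  endloop
 endfacet
 facet normal 0.452 -0.880 -0.144
  outer loop
   vertex 2.1 1.5 1.9
   vertex 3.5 2.3 1.4
   vertex 4.2 2.2 4.2
  endloop
 endfacet
 facet normal -0.466 -0.509 -0.723
  outer loop
   vertex 2.1 1.5 1.9
   vertex 0.1 1.2 3.4
   vertex 0.1 3.9 1.5
  endloop
 endfacet
 facet normal -0.167 -0.296 -0.941
  outer loop
   vertex 2.1 1.5 1.9
   vertex 0.1 3.9 1.5
   vertex 3.5 2.3 1.4
  endloop
 endfacet
 facet normal 0.708 0.689 -0.152
  outer loop
   vertex 2.3 3.6 1.7
   vertex 4.2 2.2 4.2
   vertex 3.5 2.3 1.4
  endloop
 endfacet
 facet normal 0.131 0.336 -0.933
  outer loop
   vertex 2.3 3.6 1.7
   vertex 3.5 2.3 1.4
   vertex 0.1 3.9 1.5
  endloop
 endfacet
 facet normal 0.431 0.886 0.169
  outer loop
   vertex 2.3 3.6 1.7
   vertex 0.8 3.7 5.0
   vertex 4.2 2.2 4.2
  endloop
 endfacet
 facet normal 0.132 0.991 0.030
  outer loop
   vertex 2.3 3.6 1.7
   vertex 0.1 3.9 1.5
   vertex 0.8 3.7 5.0
  endloop
 endfacet
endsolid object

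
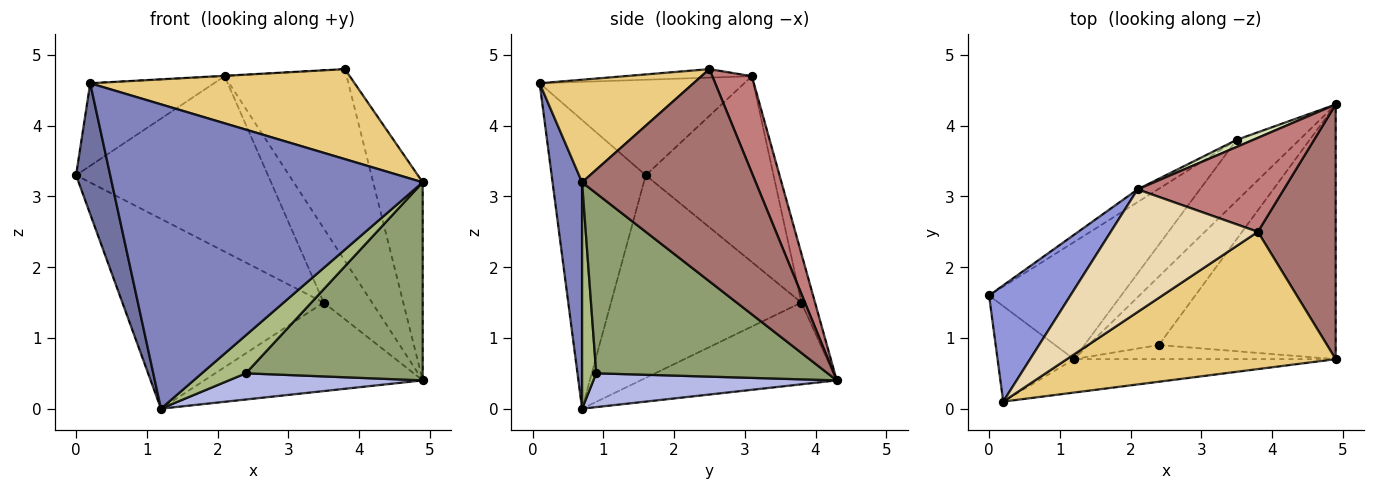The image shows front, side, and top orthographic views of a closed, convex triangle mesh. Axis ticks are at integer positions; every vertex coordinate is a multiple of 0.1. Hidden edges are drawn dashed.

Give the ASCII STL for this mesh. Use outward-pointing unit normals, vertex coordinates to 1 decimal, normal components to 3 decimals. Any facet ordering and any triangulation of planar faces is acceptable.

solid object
 facet normal -0.912 -0.331 -0.241
  outer loop
   vertex 1.2 0.7 0.0
   vertex 0.2 0.1 4.6
   vertex 0.0 1.6 3.3
  endloop
 endfacet
 facet normal 0.094 -0.990 -0.109
  outer loop
   vertex 4.9 0.7 3.2
   vertex 0.2 0.1 4.6
   vertex 1.2 0.7 0.0
  endloop
 endfacet
 facet normal -0.691 0.418 0.589
  outer loop
   vertex 2.1 3.1 4.7
   vertex 0.0 1.6 3.3
   vertex 0.2 0.1 4.6
  endloop
 endfacet
 facet normal 0.409 -0.326 -0.852
  outer loop
   vertex 2.4 0.9 0.5
   vertex 1.2 0.7 0.0
   vertex 4.9 4.3 0.4
  endloop
 endfacet
 facet normal 0.626 -0.479 -0.615
  outer loop
   vertex 2.4 0.9 0.5
   vertex 4.9 4.3 0.4
   vertex 4.9 0.7 3.2
  endloop
 endfacet
 facet normal 0.289 -0.897 -0.334
  outer loop
   vertex 2.4 0.9 0.5
   vertex 4.9 0.7 3.2
   vertex 1.2 0.7 0.0
  endloop
 endfacet
 facet normal -0.553 0.831 -0.060
  outer loop
   vertex 3.5 3.8 1.5
   vertex 0.0 1.6 3.3
   vertex 2.1 3.1 4.7
  endloop
 endfacet
 facet normal -0.271 0.958 0.091
  outer loop
   vertex 3.5 3.8 1.5
   vertex 2.1 3.1 4.7
   vertex 4.9 4.3 0.4
  endloop
 endfacet
 facet normal -0.627 0.663 -0.409
  outer loop
   vertex 3.5 3.8 1.5
   vertex 1.2 0.7 0.0
   vertex 0.0 1.6 3.3
  endloop
 endfacet
 facet normal -0.595 0.662 -0.456
  outer loop
   vertex 3.5 3.8 1.5
   vertex 4.9 4.3 0.4
   vertex 1.2 0.7 0.0
  endloop
 endfacet
 facet normal 0.304 -0.522 0.797
  outer loop
   vertex 3.8 2.5 4.8
   vertex 0.2 0.1 4.6
   vertex 4.9 0.7 3.2
  endloop
 endfacet
 facet normal -0.058 0.003 0.998
  outer loop
   vertex 3.8 2.5 4.8
   vertex 2.1 3.1 4.7
   vertex 0.2 0.1 4.6
  endloop
 endfacet
 facet normal 0.907 0.259 0.333
  outer loop
   vertex 3.8 2.5 4.8
   vertex 4.9 0.7 3.2
   vertex 4.9 4.3 0.4
  endloop
 endfacet
 facet normal 0.279 0.862 0.423
  outer loop
   vertex 3.8 2.5 4.8
   vertex 4.9 4.3 0.4
   vertex 2.1 3.1 4.7
  endloop
 endfacet
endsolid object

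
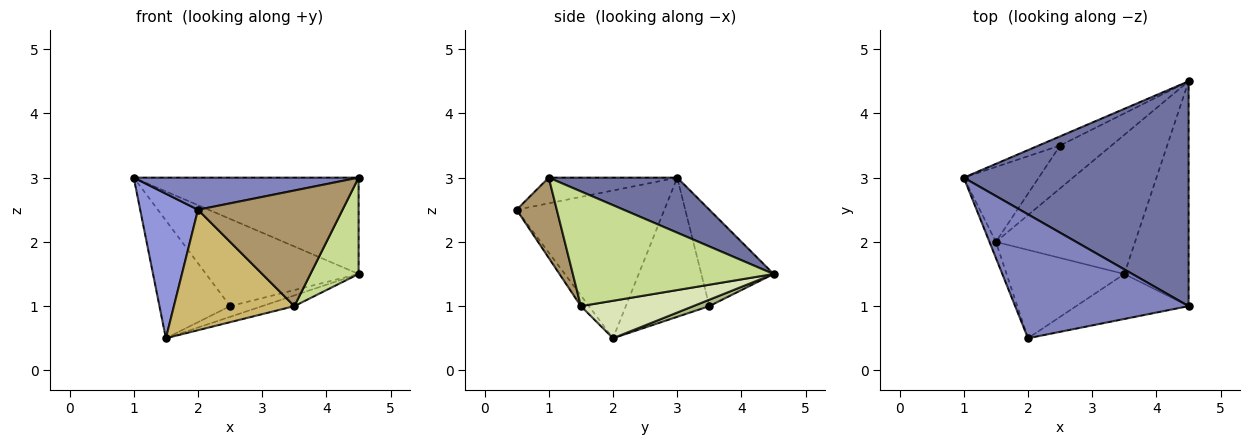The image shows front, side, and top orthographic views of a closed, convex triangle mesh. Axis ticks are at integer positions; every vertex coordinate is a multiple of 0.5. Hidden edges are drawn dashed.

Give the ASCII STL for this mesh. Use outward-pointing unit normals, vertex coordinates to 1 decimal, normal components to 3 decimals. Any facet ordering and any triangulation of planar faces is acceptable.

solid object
 facet normal 0.220 0.384 0.897
  outer loop
   vertex 4.5 1.0 3.0
   vertex 4.5 4.5 1.5
   vertex 1.0 3.0 3.0
  endloop
 endfacet
 facet normal -0.142 -0.248 0.958
  outer loop
   vertex 2.0 0.5 2.5
   vertex 4.5 1.0 3.0
   vertex 1.0 3.0 3.0
  endloop
 endfacet
 facet normal -0.930 -0.364 -0.040
  outer loop
   vertex 2.0 0.5 2.5
   vertex 1.0 3.0 3.0
   vertex 1.5 2.0 0.5
  endloop
 endfacet
 facet normal -0.426 0.900 -0.095
  outer loop
   vertex 2.5 3.5 1.0
   vertex 1.0 3.0 3.0
   vertex 4.5 4.5 1.5
  endloop
 endfacet
 facet normal -0.706 0.597 -0.380
  outer loop
   vertex 2.5 3.5 1.0
   vertex 1.5 2.0 0.5
   vertex 1.0 3.0 3.0
  endloop
 endfacet
 facet normal 0.120 0.241 -0.963
  outer loop
   vertex 2.5 3.5 1.0
   vertex 4.5 4.5 1.5
   vertex 1.5 2.0 0.5
  endloop
 endfacet
 facet normal 0.854 -0.205 -0.478
  outer loop
   vertex 3.5 1.5 1.0
   vertex 4.5 4.5 1.5
   vertex 4.5 1.0 3.0
  endloop
 endfacet
 facet normal 0.259 0.074 -0.963
  outer loop
   vertex 3.5 1.5 1.0
   vertex 1.5 2.0 0.5
   vertex 4.5 4.5 1.5
  endloop
 endfacet
 facet normal 0.251 -0.902 -0.351
  outer loop
   vertex 3.5 1.5 1.0
   vertex 4.5 1.0 3.0
   vertex 2.0 0.5 2.5
  endloop
 endfacet
 facet normal -0.054 -0.805 -0.591
  outer loop
   vertex 3.5 1.5 1.0
   vertex 2.0 0.5 2.5
   vertex 1.5 2.0 0.5
  endloop
 endfacet
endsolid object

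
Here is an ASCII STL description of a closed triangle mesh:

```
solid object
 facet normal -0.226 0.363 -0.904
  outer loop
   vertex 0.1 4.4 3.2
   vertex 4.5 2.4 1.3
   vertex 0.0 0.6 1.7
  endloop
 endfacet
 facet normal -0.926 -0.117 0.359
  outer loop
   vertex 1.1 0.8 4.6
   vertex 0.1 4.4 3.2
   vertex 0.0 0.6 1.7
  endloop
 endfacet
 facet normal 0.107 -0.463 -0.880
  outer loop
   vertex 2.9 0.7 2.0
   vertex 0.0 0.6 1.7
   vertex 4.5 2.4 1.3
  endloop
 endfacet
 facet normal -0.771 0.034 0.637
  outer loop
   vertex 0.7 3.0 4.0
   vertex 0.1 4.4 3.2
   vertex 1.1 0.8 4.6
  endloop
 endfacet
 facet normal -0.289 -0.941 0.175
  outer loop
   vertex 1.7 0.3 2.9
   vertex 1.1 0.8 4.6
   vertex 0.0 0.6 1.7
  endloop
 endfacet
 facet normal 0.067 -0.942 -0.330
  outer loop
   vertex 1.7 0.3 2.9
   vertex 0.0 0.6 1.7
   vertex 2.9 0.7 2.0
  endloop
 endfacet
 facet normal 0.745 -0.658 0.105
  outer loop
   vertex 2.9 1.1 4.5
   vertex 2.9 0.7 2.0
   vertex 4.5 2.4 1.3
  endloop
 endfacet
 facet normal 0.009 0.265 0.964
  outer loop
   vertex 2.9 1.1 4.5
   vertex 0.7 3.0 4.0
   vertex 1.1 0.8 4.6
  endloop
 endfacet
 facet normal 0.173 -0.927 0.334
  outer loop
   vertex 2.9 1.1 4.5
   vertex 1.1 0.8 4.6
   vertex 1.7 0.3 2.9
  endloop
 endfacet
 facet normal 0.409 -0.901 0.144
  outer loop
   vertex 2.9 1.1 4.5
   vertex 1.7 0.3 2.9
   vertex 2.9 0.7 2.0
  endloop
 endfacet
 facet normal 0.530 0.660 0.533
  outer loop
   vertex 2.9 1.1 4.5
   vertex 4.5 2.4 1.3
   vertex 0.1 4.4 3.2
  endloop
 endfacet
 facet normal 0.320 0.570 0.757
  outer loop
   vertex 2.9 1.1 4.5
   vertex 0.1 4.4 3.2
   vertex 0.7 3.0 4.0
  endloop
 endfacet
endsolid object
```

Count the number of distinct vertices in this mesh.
8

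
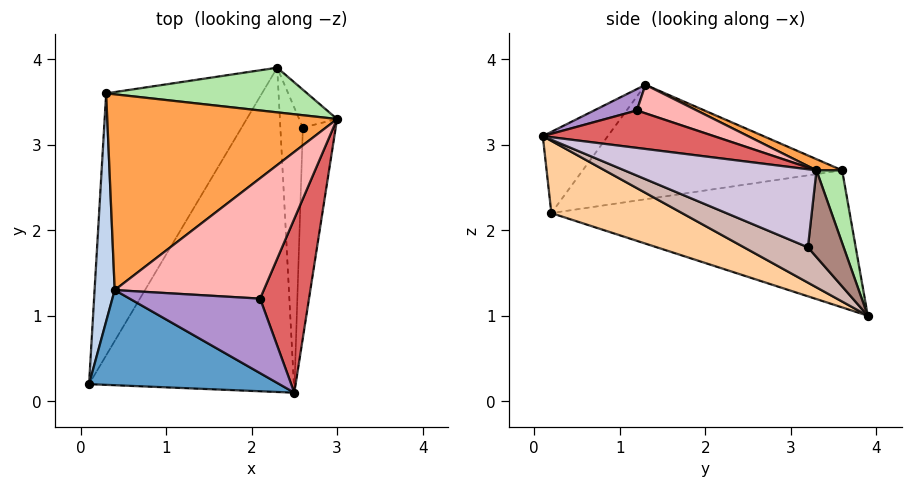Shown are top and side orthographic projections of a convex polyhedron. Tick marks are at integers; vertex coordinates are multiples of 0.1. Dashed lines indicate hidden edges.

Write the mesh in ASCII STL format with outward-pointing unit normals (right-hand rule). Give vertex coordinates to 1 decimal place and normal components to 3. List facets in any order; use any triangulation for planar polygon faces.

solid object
 facet normal -0.258 -0.754 0.604
  outer loop
   vertex 0.4 1.3 3.7
   vertex 0.1 0.2 2.2
   vertex 2.5 0.1 3.1
  endloop
 endfacet
 facet normal -0.984 0.032 0.173
  outer loop
   vertex 0.3 3.6 2.7
   vertex 0.1 0.2 2.2
   vertex 0.4 1.3 3.7
  endloop
 endfacet
 facet normal 0.044 0.400 0.915
  outer loop
   vertex 0.3 3.6 2.7
   vertex 0.4 1.3 3.7
   vertex 3.0 3.3 2.7
  endloop
 endfacet
 facet normal 0.297 -0.450 -0.842
  outer loop
   vertex 2.3 3.9 1.0
   vertex 2.5 0.1 3.1
   vertex 0.1 0.2 2.2
  endloop
 endfacet
 facet normal -0.653 0.148 -0.743
  outer loop
   vertex 2.3 3.9 1.0
   vertex 0.1 0.2 2.2
   vertex 0.3 3.6 2.7
  endloop
 endfacet
 facet normal 0.106 0.951 0.292
  outer loop
   vertex 2.3 3.9 1.0
   vertex 0.3 3.6 2.7
   vertex 3.0 3.3 2.7
  endloop
 endfacet
 facet normal 0.608 0.004 0.794
  outer loop
   vertex 2.1 1.2 3.4
   vertex 2.5 0.1 3.1
   vertex 3.0 3.3 2.7
  endloop
 endfacet
 facet normal 0.182 0.240 0.954
  outer loop
   vertex 2.1 1.2 3.4
   vertex 3.0 3.3 2.7
   vertex 0.4 1.3 3.7
  endloop
 endfacet
 facet normal 0.158 -0.206 0.966
  outer loop
   vertex 2.1 1.2 3.4
   vertex 0.4 1.3 3.7
   vertex 2.5 0.1 3.1
  endloop
 endfacet
 facet normal 0.905 -0.189 -0.381
  outer loop
   vertex 2.6 3.2 1.8
   vertex 3.0 3.3 2.7
   vertex 2.5 0.1 3.1
  endloop
 endfacet
 facet normal 0.915 -0.064 -0.399
  outer loop
   vertex 2.6 3.2 1.8
   vertex 2.3 3.9 1.0
   vertex 3.0 3.3 2.7
  endloop
 endfacet
 facet normal 0.818 -0.245 -0.521
  outer loop
   vertex 2.6 3.2 1.8
   vertex 2.5 0.1 3.1
   vertex 2.3 3.9 1.0
  endloop
 endfacet
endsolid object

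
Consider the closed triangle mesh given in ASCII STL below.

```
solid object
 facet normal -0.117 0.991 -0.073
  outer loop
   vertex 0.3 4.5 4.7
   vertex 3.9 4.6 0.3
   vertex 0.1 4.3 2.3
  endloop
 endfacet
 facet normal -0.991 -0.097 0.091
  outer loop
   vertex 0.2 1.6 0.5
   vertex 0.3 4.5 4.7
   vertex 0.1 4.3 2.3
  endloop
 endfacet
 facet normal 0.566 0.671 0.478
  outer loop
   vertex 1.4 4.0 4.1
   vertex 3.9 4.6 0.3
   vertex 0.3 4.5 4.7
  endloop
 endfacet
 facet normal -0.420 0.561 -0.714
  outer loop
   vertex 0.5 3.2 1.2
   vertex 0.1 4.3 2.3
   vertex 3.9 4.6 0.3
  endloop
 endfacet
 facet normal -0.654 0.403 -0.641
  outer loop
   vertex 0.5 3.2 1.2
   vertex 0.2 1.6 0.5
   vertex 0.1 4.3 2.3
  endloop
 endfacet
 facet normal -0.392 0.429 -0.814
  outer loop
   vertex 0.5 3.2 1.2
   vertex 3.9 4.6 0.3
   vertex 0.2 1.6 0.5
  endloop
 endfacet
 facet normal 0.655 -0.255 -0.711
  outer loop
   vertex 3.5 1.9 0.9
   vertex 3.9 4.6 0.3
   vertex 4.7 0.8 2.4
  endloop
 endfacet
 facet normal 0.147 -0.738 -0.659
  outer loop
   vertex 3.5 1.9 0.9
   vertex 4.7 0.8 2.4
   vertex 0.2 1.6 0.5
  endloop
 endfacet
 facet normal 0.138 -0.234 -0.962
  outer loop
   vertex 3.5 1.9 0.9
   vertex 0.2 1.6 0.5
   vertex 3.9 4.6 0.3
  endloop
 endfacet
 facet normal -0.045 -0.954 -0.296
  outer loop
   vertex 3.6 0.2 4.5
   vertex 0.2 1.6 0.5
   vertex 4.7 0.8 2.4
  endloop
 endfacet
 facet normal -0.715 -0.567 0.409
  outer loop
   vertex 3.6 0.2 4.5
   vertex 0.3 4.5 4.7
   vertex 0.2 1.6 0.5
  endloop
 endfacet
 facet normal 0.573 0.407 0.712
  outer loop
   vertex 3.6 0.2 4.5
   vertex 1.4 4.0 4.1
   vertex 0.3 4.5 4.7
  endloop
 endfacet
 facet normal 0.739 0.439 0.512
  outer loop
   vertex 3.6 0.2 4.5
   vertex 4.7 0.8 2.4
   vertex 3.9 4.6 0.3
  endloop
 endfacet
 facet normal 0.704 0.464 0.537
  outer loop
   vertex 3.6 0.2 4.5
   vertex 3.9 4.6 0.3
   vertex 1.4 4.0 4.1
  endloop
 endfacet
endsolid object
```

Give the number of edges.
21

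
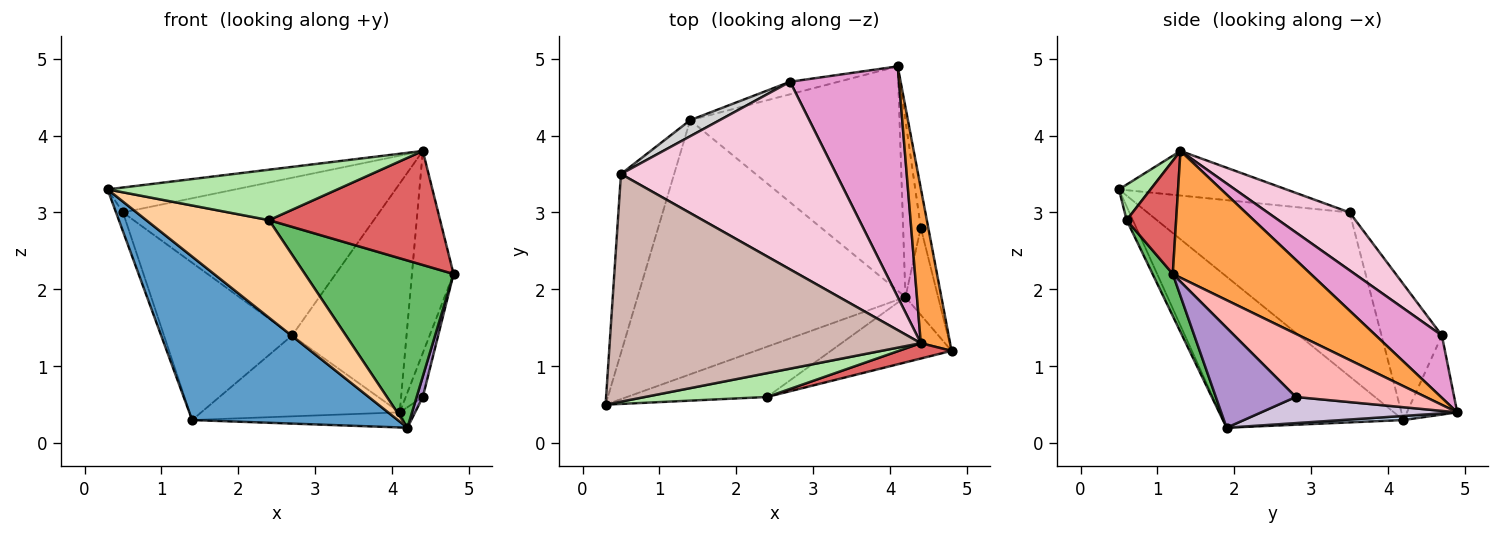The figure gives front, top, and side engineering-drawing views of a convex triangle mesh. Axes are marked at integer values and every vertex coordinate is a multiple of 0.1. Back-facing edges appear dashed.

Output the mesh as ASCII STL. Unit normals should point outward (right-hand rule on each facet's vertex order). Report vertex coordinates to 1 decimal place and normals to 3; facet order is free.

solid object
 facet normal -0.429 -0.489 -0.760
  outer loop
   vertex 1.4 4.2 0.3
   vertex 4.2 1.9 0.2
   vertex 0.3 0.5 3.3
  endloop
 endfacet
 facet normal 0.020 0.067 -0.998
  outer loop
   vertex 1.4 4.2 0.3
   vertex 4.1 4.9 0.4
   vertex 4.2 1.9 0.2
  endloop
 endfacet
 facet normal 0.935 0.282 0.216
  outer loop
   vertex 4.4 1.3 3.8
   vertex 4.8 1.2 2.2
   vertex 4.1 4.9 0.4
  endloop
 endfacet
 facet normal -0.045 -0.888 -0.457
  outer loop
   vertex 2.4 0.6 2.9
   vertex 0.3 0.5 3.3
   vertex 4.2 1.9 0.2
  endloop
 endfacet
 facet normal 0.126 -0.924 -0.361
  outer loop
   vertex 2.4 0.6 2.9
   vertex 4.2 1.9 0.2
   vertex 4.8 1.2 2.2
  endloop
 endfacet
 facet normal 0.123 -0.897 0.424
  outer loop
   vertex 2.4 0.6 2.9
   vertex 4.4 1.3 3.8
   vertex 0.3 0.5 3.3
  endloop
 endfacet
 facet normal 0.276 -0.953 0.128
  outer loop
   vertex 2.4 0.6 2.9
   vertex 4.8 1.2 2.2
   vertex 4.4 1.3 3.8
  endloop
 endfacet
 facet normal 0.985 0.130 -0.117
  outer loop
   vertex 4.4 2.8 0.6
   vertex 4.1 4.9 0.4
   vertex 4.8 1.2 2.2
  endloop
 endfacet
 facet normal 0.948 -0.073 -0.310
  outer loop
   vertex 4.4 2.8 0.6
   vertex 4.8 1.2 2.2
   vertex 4.2 1.9 0.2
  endloop
 endfacet
 facet normal 0.827 0.065 -0.559
  outer loop
   vertex 4.4 2.8 0.6
   vertex 4.2 1.9 0.2
   vertex 4.1 4.9 0.4
  endloop
 endfacet
 facet normal -0.951 0.033 -0.308
  outer loop
   vertex 0.5 3.5 3.0
   vertex 1.4 4.2 0.3
   vertex 0.3 0.5 3.3
  endloop
 endfacet
 facet normal -0.141 0.108 0.984
  outer loop
   vertex 0.5 3.5 3.0
   vertex 0.3 0.5 3.3
   vertex 4.4 1.3 3.8
  endloop
 endfacet
 facet normal 0.377 0.652 0.658
  outer loop
   vertex 2.7 4.7 1.4
   vertex 4.4 1.3 3.8
   vertex 4.1 4.9 0.4
  endloop
 endfacet
 facet normal 0.202 0.630 0.750
  outer loop
   vertex 2.7 4.7 1.4
   vertex 0.5 3.5 3.0
   vertex 4.4 1.3 3.8
  endloop
 endfacet
 facet normal -0.243 0.959 -0.149
  outer loop
   vertex 2.7 4.7 1.4
   vertex 4.1 4.9 0.4
   vertex 1.4 4.2 0.3
  endloop
 endfacet
 facet normal -0.424 0.901 0.092
  outer loop
   vertex 2.7 4.7 1.4
   vertex 1.4 4.2 0.3
   vertex 0.5 3.5 3.0
  endloop
 endfacet
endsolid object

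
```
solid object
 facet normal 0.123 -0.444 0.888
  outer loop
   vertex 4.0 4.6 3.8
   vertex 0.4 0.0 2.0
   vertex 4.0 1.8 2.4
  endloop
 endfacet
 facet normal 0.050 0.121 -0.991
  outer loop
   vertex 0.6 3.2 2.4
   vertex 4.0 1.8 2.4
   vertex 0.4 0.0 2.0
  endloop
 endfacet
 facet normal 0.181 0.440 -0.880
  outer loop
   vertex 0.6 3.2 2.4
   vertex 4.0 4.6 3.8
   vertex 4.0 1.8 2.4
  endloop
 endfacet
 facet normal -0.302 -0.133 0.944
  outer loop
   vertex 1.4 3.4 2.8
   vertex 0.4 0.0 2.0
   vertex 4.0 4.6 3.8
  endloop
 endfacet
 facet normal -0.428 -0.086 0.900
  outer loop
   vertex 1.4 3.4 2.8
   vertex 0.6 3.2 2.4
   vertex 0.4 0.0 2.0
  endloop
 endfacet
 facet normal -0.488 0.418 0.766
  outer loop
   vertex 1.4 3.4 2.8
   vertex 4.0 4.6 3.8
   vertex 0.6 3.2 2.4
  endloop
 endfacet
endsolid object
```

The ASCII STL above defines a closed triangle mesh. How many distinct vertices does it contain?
5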